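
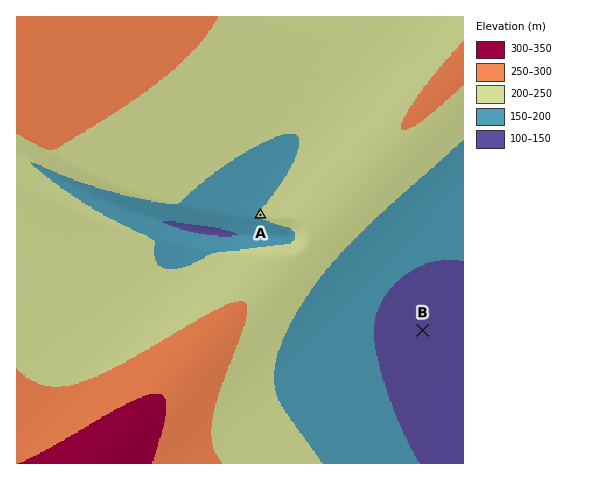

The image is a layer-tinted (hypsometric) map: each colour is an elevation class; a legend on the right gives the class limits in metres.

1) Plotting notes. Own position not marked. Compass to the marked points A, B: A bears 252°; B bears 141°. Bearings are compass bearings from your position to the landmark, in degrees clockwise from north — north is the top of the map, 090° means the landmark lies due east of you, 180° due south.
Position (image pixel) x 315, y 197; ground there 230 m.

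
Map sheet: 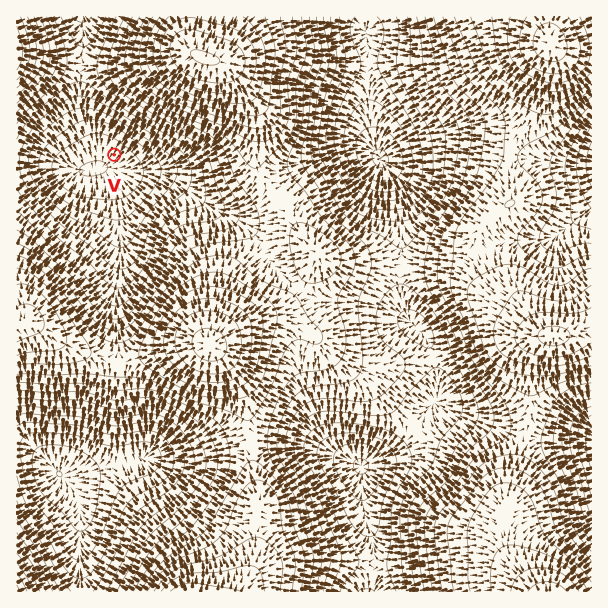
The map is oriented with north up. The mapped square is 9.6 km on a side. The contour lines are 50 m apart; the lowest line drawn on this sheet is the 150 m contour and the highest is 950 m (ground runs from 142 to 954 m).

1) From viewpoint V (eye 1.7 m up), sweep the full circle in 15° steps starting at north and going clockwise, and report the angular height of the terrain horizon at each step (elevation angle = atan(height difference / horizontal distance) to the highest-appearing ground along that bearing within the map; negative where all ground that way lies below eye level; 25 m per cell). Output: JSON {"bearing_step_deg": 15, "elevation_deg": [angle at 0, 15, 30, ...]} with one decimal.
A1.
{"bearing_step_deg": 15, "elevation_deg": [16.1, 19.7, 22.2, 22.3, 19.3, 14.6, 11.8, 9.9, 8.3, 10.4, 12.0, 10.5, 8.0, 9.9, 11.7, 10.4, 8.7, 7.3, 7.2, 9.0, 12.5, 15.1, 10.1, 12.0]}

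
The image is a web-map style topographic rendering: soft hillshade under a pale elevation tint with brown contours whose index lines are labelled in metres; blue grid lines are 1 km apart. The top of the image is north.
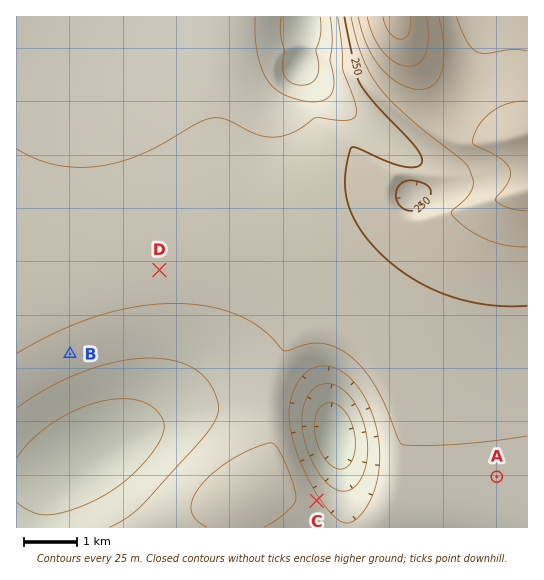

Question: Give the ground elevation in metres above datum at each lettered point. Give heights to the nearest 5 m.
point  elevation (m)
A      220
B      215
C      205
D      230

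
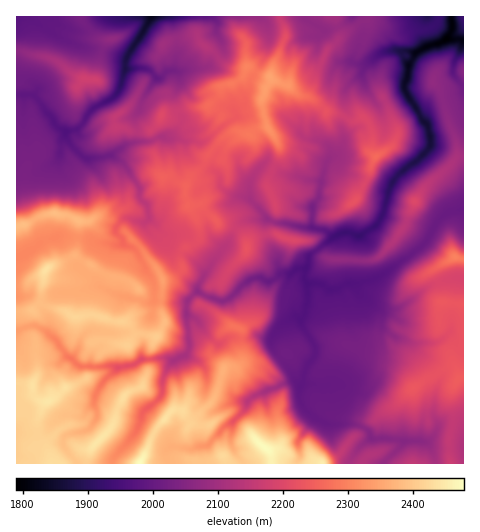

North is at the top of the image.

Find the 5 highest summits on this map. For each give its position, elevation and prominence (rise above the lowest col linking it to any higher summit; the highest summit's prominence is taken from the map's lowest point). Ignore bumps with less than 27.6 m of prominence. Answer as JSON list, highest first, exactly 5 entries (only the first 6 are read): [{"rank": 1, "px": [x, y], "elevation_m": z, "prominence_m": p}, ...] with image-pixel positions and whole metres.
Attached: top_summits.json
[{"rank": 1, "px": [265, 448], "elevation_m": 2476, "prominence_m": 103}, {"rank": 2, "px": [48, 402], "elevation_m": 2446, "prominence_m": 123}, {"rank": 3, "px": [95, 445], "elevation_m": 2445, "prominence_m": 47}, {"rank": 4, "px": [46, 270], "elevation_m": 2439, "prominence_m": 96}, {"rank": 5, "px": [75, 316], "elevation_m": 2420, "prominence_m": 36}]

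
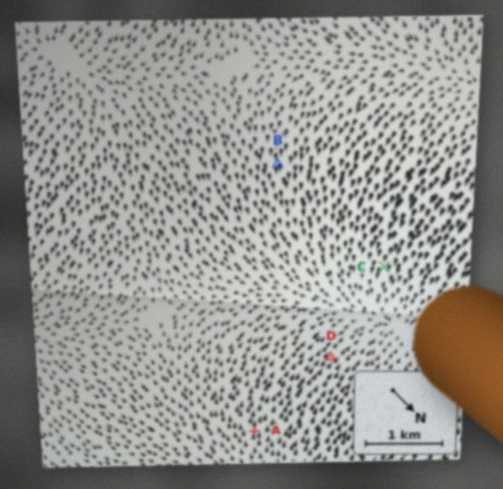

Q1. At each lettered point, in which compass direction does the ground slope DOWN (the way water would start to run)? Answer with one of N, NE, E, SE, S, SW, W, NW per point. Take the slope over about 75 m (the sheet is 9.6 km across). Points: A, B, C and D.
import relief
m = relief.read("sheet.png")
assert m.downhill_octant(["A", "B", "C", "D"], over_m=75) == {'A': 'SW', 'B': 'NE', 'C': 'NE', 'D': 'W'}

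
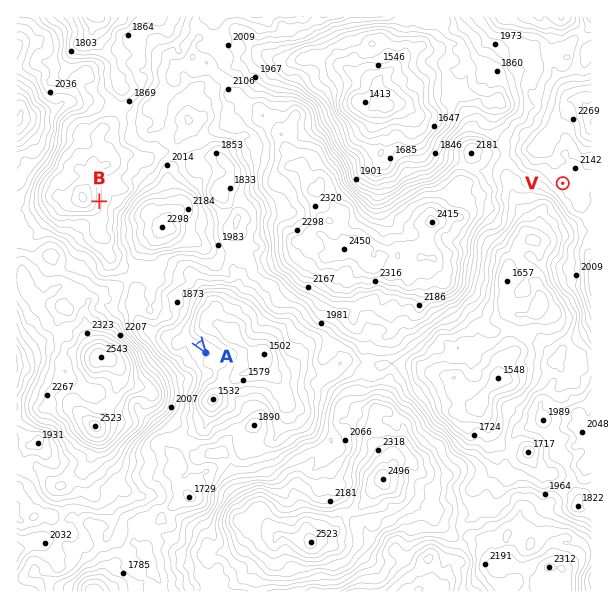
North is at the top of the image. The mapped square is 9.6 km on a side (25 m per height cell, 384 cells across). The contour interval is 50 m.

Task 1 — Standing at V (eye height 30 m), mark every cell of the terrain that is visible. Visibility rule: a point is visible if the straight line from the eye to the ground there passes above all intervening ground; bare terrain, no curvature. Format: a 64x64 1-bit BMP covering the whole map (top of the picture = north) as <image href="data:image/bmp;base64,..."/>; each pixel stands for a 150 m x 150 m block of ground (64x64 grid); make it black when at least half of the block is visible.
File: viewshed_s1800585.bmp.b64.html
<image width="64" height="64" href="data:image/bmp;base64,Qk0+AgAAAAAAAD4AAAAoAAAAQAAAAEAAAAABAAEAAAAAAAACAAATCwAAEwsAAAIAAAAAAAAA////AAAAAAAAAAAAAAAAAAAAAAAAAABAAAAAAAAAAMAAAAAAAAAf/gAAAAAAAA9/AAAAAEAADDsAAAAG4AD+PwAAAA7gAP/+AAAAz+AA//gAAAA9gAPn8AAAADwAA//4AAAAHgAjH9AAAAACAGIfgAAAAAAA5/8AAAAAAAD//gAAAAAAAP/+AAAAAAAB//wAAAAAAAH//gEAAAAAAF/7jwAAAAAAP/v1AAAAAAP/+/8AAAAAA/8H/wAAAAAB/w//AAAAAAB+GPMAAAAAAAAAzgAAAAAAAAD8AAAAAAAAYDwAAAAAAABgfAAAAAAAAAHwAAAAAAAAD+AAAAAAAABf4AAAAAAAAB7AAAAAAAAAX0AAAAAAAAB/wQAAAAAAAP+HAAAAAAAA/8sAAAAAAAH//wAAAAAAB///AAAAAAAD//8AAAAAAAL34wAAAAAAA/fgAAAAAAADf8AAAAAACAP/xAAAAAAAAz/GAAAAAGAAf88AAAAAIAB+XwAAAAAgAH/fAAAAAMAAPH8AAAAA4AA8dwAAAALgABgfAAAAA8AAAA8AAAADAAAADwAAAAEAAAAOgAAAAAAAAAAAAAAAAAAABAAAAAAAAAAAAAAAAAAAAAAAAAAAAAAAAAAAAAAAAAAAAAAAAAAAAAAAAAAAAAAAAAAAAAIAAAAAAAAAPgAAAAAAAAH+AAAAAA=="/>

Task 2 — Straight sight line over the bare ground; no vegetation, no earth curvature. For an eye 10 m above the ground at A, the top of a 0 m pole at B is out of sight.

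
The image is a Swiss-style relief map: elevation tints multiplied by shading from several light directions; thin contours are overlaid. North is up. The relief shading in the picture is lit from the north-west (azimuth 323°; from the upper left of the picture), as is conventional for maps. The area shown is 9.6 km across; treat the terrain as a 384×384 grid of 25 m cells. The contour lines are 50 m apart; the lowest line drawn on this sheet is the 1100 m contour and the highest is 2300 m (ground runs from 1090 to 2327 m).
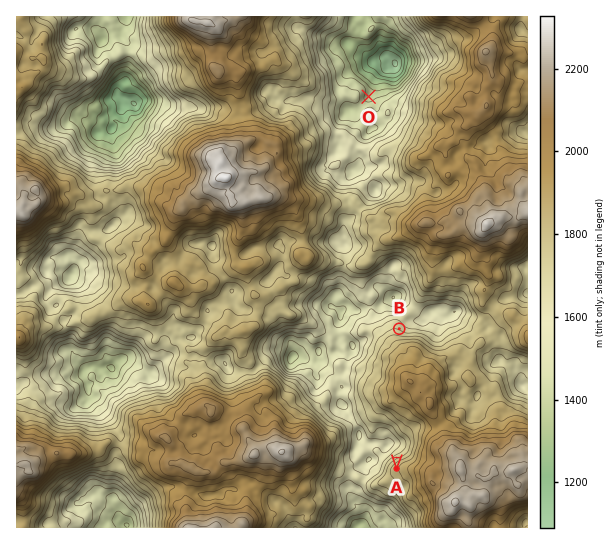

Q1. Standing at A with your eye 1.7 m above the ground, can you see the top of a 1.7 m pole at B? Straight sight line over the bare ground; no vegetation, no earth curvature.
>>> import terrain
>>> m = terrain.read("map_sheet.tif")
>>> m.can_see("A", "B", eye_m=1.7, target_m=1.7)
False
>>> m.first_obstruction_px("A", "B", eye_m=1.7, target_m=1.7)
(398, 420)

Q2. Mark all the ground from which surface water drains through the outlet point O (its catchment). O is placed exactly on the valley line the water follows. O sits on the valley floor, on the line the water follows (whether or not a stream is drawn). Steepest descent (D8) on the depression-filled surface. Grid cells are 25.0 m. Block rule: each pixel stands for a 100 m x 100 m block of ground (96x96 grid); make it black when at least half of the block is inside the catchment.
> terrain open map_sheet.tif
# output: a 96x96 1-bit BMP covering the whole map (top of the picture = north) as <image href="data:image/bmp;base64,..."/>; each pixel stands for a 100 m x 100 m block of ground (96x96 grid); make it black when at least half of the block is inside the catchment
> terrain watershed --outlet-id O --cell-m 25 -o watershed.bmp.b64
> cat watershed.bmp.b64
<image width="96" height="96" href="data:image/bmp;base64,Qk2+BAAAAAAAAD4AAAAoAAAAYAAAAGAAAAABAAEAAAAAAIAEAAATCwAAEwsAAAIAAAAAAAAA////AAAAAAAAAAAAAAAAAAAAAAAAAAAAAAAAAAAAAAAAAAAAAAAAAAAAAAAAAAAAAAAAAAAAAAAAAAAAAAAAAAAAAAAAAAAAAAAAAAAAAAAAAAAAAAAAAAAAAAAAAAAAAAAAAAAAAAAAAAAAAAAAAAAAAAAAAAAAAAAAAAAAAAAAAAAAAAAAAAAAAAAAAAAAAAAAAAAAAAAAAAAAAAAAAAAAAAAAAAAAAAAAAAAAAAAAAAAAAAAAAAAAAAAAAAAAAAAAAAAAAAAAAAAAAAAAAAAAAAAAAAAAAAAAAAAAAAAAAAAAAAAAAAAAAAAAAAAAAAAAAAAAAAAAAAAAAAAAAAAAAAAAAAAAAAAAAAAAAAAAAAAAAAAAAAAAAAAAAAAAAAAAAAAAAAAAAAAAAAAAAAAAAAAAAAAAAAAAAAAAAAAAAAAAAAAAAAAAAAAAAAAAAAAAAAAAAAAAAAAAAAAAAAAAAAAAAAAAAAAAAAAAAAAAAAAAAAAAAAAAAAAAAAAAAAAAAAAAAAAAAAAAAAAAAAAAAAAAAAAAAAAAAAAAAAAAAAAAAAAAAAAAAAAAAAAAAAAAAAAAAAAAAAAAAAAAAAAAAAAAAAAAAAAAAAAAAAAAAAAAAAAAAAAAAAAAAAAAAAAAAAAAAAAAAAAAAAAAAAAAAAAAAAAAAAAAAAAAAAAAAAAAAAAAAAAAAAAAAAAAAAAAAAAAAAAAAAAAAAAAAAAAAAAAAAAAAAAAAAAAAAAAAAAAAAAAAAAAAAAAAAAAAAAAAAAAAAAAAAAAAAAAAAAAAAAAAAAAAAAAAAAAAAAAAAAAAAAAAAAAAAAAAAAAAAAAAAAAAAAAAAAAAAAAAAAAAAAAAAAAAAAAAAAAAAAAAAAAAAAAAAAAAAAAAAAAAAAAAAAAAAAAAAAAAAAAAAAAAAAAAAAAAAAAAAP/f4AAAAAAAAAAAD///4AAAAAAAAAAAH///4AAAAAAAAAABv///wAAAAAAAPAAf////wAAAAAAAP///////wAAAAAAAP///////wAAAAAAAP///////wAAAAAAAf///////gAAAAAAA////////gAAAAAAA////////AAAAAAAA////////AAAAAAAAf//////+AAAAAAAAP//////8AAAAAAAAD//////8AAAAAAAAB/////8AAAAAAAAAB/////4AAAAAAAAAB/////wAAAAAAAAAB/////gAAAAAAAAAB/////AAAAAAAAAAB///8AAAAAAAAAAAB///8AAAAAAAAAAAB///8AAAAAAAAAAAB///8AAAAAAAAAAAD//gAAAAAAAAAAAAD//AAAAAAAAAAAAAH/8AAAAAAAAAAAAAH/4AAAAAAAAAAAAAD/wAAAAAAAAAAAAAAPgAAAAAAAAAAAAAAGAAAAAAAAAAAAAAAAAAAAAAAAAAAAAAAAAAAAAAAAAAAAAAAAAAAAAAAAAAAAAAAAAAAAAAAAAAAAAAAAAAAAAAAAAAAAAAAAAAAAAAAAAAAAAAAAAAAAAAAAAAAAAAAAAAAAAAAA="/>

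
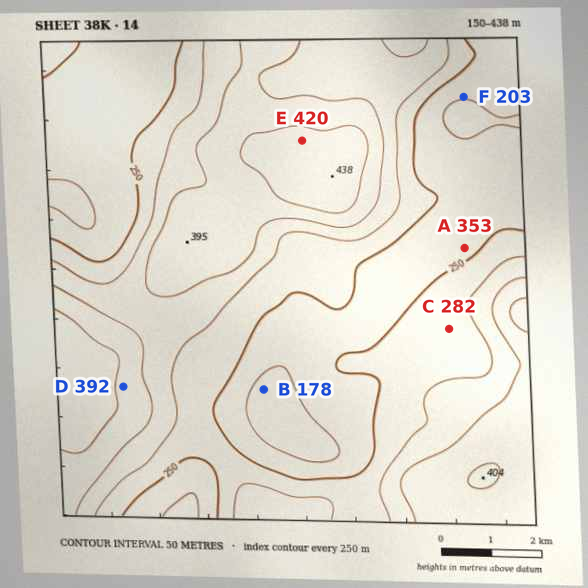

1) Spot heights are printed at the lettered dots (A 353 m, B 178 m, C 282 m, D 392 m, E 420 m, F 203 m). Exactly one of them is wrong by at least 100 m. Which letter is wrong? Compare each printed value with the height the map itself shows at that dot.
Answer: A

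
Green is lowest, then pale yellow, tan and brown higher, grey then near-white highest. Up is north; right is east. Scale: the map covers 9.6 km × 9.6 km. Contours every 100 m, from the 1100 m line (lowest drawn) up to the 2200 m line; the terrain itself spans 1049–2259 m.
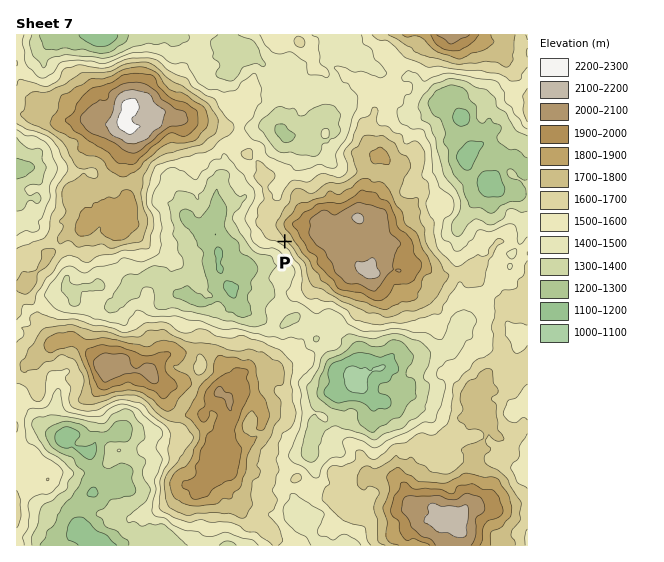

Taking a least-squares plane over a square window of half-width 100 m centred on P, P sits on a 41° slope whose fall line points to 224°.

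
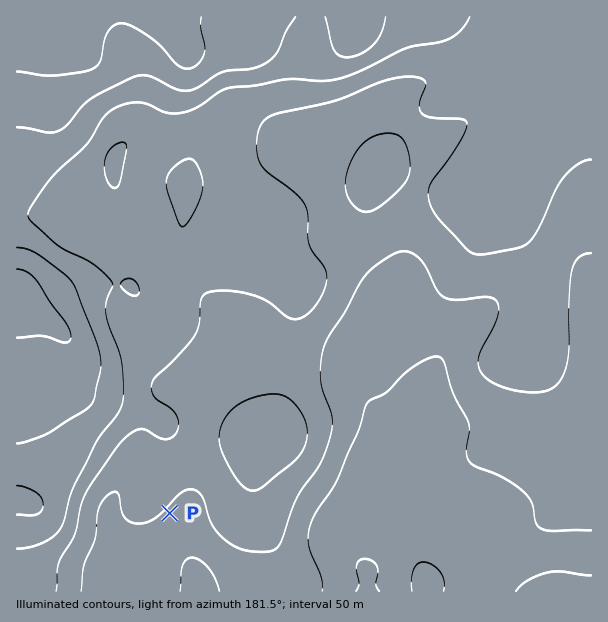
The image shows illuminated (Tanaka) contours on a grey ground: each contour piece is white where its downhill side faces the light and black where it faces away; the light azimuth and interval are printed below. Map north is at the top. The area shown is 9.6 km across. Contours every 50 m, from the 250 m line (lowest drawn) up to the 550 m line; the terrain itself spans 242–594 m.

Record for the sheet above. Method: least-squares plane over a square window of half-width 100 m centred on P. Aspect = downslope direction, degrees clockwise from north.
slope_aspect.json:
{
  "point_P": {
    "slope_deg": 5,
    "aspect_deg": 132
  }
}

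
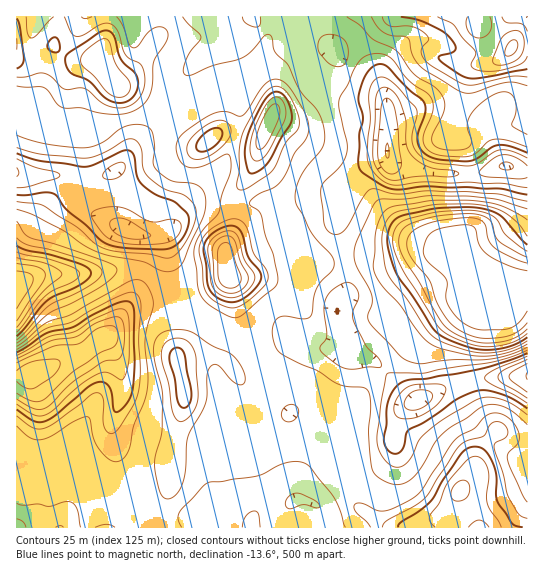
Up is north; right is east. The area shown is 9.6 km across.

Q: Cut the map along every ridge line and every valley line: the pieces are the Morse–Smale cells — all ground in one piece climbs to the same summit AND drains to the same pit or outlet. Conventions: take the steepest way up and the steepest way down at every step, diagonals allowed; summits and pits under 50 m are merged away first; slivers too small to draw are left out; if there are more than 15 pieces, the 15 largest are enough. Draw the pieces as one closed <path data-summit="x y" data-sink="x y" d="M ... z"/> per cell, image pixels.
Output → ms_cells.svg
<path data-summit="511 49" data-sink="387 153" d="M478 16l-151 1 0 17 10 16 2 7 10 8 24 14 12 18 3 10-1 44 1 8 3 4 47 10 43 0 24-8 16 6 7-1 0-127-10 0-7 4-9-8-21-12z"/><path data-summit="227 273" data-sink="527 375" d="M303 256l-28 1-9 4-17 14-11 2-9 0 11 48-1 15 8 3 16 0 19-6 13 0 33 12-10 2-9 11-12 37-9 19-3 25-4 5-34-4-4 13-3 22 7 14 19-2 23 10 11-3 7-16 11-11 12-3 11 3 12 6 6 0 23-10 10-12 4-26-22-5-13 0-9 13-5 2 2-21 7-16 28-32-13-10-24 0-10-7 6-18 0-6-6-12 0-10 10-16-2-30-26 2z"/><path data-summit="17 527" data-sink="33 370" d="M105 339l-8 2-12 11-20 7-16 9-18 3-15 6 1 151 120-1 0-9-5-23-12-25-8-35 0-14 9-23 2-16-10-32z"/><path data-summit="511 290" data-sink="387 153" d="M387 157l-24 12-23 28-4 29 9 33 20-2 8 3 13 0 28-11 40 0 37 39 26 1 11-3-1-115-6 0-16-6-24 8-43 0-40-8-7-2z"/><path data-summit="267 126" data-sink="387 153" d="M289 16l-10 0-5 3-11 11 4 8-3 16 9 25 3 26-12 28-11 34-20 31 1 7 12 0 19-4 16 6 10 0 28-12 19 1 25-27 25-12 0-50-7-18-8-10-28-16-6-6-5-10-19-2-21-6-3-4z"/><path data-summit="183 393" data-sink="527 375" d="M295 337l-13 0-19 6-16 0-8-3-8 11-4 10-14-6-27 2-9 4 7 29 0 16-9 35-4 44-11 25-1 18 42 0 1-7 20 0 26-27-8-15 1-17 6-17 34 3 4-5 3-25 9-19 12-37 9-11 10-2z"/><path data-summit="511 290" data-sink="527 375" d="M454 249l-40 0-28 11-13 0-8-3-20 2 2 32-10 16 0 10 6 12-6 24 10 7 24 0 14 11 40-39 33-24 15-7 2 17-15 40 4 24 25-5 38-1 1-89-26 2-13-2-6-9z"/><path data-summit="183 393" data-sink="33 370" d="M158 304l-17 0-12 4-8 7-10 18-8 5 10 12 10 32-2 16-9 23 0 14 8 35 12 25 6 33 21-1 1-17 11-25 4-44 9-35 0-16-7-29 25-6 11 0 13 5 13-19-50-30z"/><path data-summit="99 61" data-sink="129 230" d="M54 45l-24 12-14 0 0 116 10 3 31-1 32 5 14-3 15-8 17-26 36-30-6-6-34-18-14-2-12-14-6-13-28-1-10-6z"/><path data-summit="479 527" data-sink="527 375" d="M401 429l-6 1-3 25-10 12-23 10-6 0-12-6-11-3-12 3-9 7-9 20-3 1 9 1 13 7 6 8 2 13 134 0-12-7-4-6 23-37-3-9-12-10z"/><path data-summit="17 286" data-sink="129 230" d="M18 173l-2 1 1 110 24-9 34 0 39-6 25 0 10 6 2-2 9-20-1-15-4-3-4 1-20-4-52-24-7-7-3-19-4-6-39 0z"/><path data-summit="17 286" data-sink="33 370" d="M139 269l-25 0-39 6-34 0-24 9-1 91 33-7 16-9 20-7 12-11 10-5 41-61-2-3z"/><path data-summit="210 139" data-sink="129 230" d="M171 113l-36 30-12 22-10 8 0 8 4 9 0 32 6 6 12 5 18 3 16-4 4-5 3-12 7-9 38-39 15-29 0-3-3-2-15 0-15 11-5-1-17-14z"/><path data-summit="227 273" data-sink="387 153" d="M341 195l-22 0-28 12-10 0-16-6-19 4-12 0-1 22-8 22 3 25 5 3 16-2 17-14 9-4 28-1 16 7 24-3 0-13-7-21z"/><path data-summit="99 61" data-sink="527 375" d="M218 16l-57 0-2 19-16 24-21 22-7 4 6 3 10 1 40 23 34-24 18-7-7-30 18-6 2-6-11-17z"/>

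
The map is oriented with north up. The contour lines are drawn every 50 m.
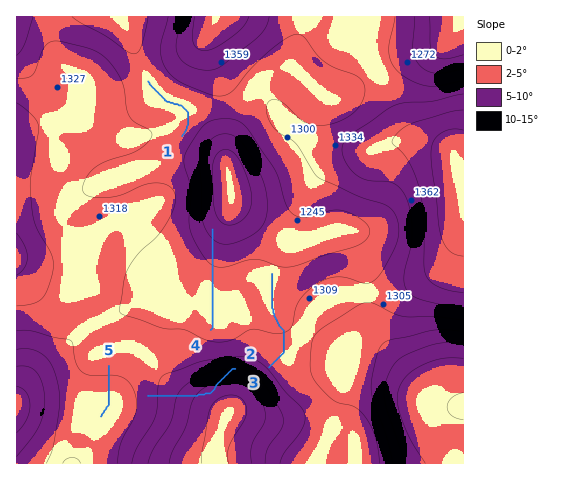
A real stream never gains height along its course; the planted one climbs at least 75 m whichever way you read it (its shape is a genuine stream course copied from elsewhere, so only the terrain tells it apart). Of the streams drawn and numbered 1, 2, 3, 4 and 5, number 2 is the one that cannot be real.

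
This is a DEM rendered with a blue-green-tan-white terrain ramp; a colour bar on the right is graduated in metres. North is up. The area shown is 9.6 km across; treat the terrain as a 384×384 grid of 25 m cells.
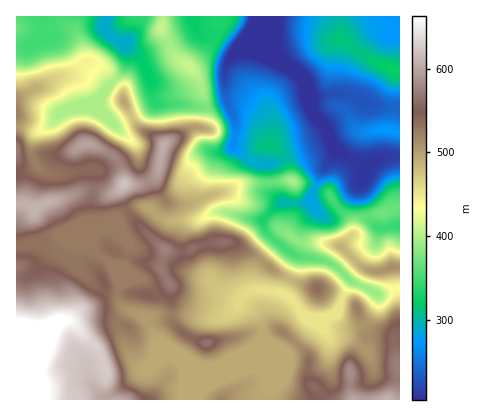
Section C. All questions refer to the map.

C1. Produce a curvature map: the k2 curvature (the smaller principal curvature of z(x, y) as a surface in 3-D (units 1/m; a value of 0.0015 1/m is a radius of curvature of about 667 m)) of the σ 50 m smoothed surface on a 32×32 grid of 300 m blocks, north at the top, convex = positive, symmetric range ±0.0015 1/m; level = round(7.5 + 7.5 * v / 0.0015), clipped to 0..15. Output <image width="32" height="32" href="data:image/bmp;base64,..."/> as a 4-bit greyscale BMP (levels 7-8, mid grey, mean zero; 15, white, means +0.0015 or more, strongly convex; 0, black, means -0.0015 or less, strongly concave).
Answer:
<image width="32" height="32" href="data:image/bmp;base64,Qk12AgAAAAAAAHYAAAAoAAAAIAAAACAAAAABAAQAAAAAAAACAAATCwAAEwsAABAAAAAAAAAAAAAAABEREQAiIiIAMzMzAERERABVVVUAZmZmAHd3dwCIiIgAmZmZAKqqqgC7u7sAzMzMAN3d3QDu7u4A////AHd3eGVYZ3d3eHd3dndYdod3h3doVFZ3d3Z4d2eXRlRWd2Z3eHR3h3d3d3dmZjmEaHd2d3dFd3dUVnd3dZVIZWh4h2d4N3Z1aYZmd1Z2VVZnd3dXdVh2aHZnd2eHZmd3eHd4d2VoZnZVVWdndmdmdlh2d3iGZVZmd3dnd3RVRJU4d4Z4ZleHd3d3Z3dViXKiJGdmdUdmZYlmd3ZVZpqSADRmd1V3d1d1Vmd3eGV5MGiHh3Z3dnZ3ZnZndnhCEAZ1WGZ3d3eGZpaHd3dzFVWHVEVVZ3d3dnd2Z4iXIXZnd4VWaGVXd3aGVkOHQxmGUyVyRGh3dmVWVGZjACREeFNFZod3eHdnYzR3d2Z3hBFFdEV4d2d4Z4h3RXeIhlVpB5RDeWZVVmWIR3J2ZodWm1JVdVdldlVVVSeDZ2dCMzRVVndVdIaHdoUndhQzRnd3Z2ZmZYN2iZdQJphRQUiId3dXh2dDJHqCBHd3V8M3d4dmaIiIiGQzIzY0VmVhR3eHVXd2d3VVVXOIRDIjUHeId1iHd2Z3d3diiEV3eFGHiHdWZmZmaHd4hSdFZndCiIiGV3ZneWaId3hFRYiIQYh3VGd3eHhVVmiYRVaIh2BnZWaIh3d3dmVXdDVmd2Z0FmdniId3Znd3dkRlSXdWd0J3aIiId3d3d3dleEZ2Z4iiZ3d3d3d3"/>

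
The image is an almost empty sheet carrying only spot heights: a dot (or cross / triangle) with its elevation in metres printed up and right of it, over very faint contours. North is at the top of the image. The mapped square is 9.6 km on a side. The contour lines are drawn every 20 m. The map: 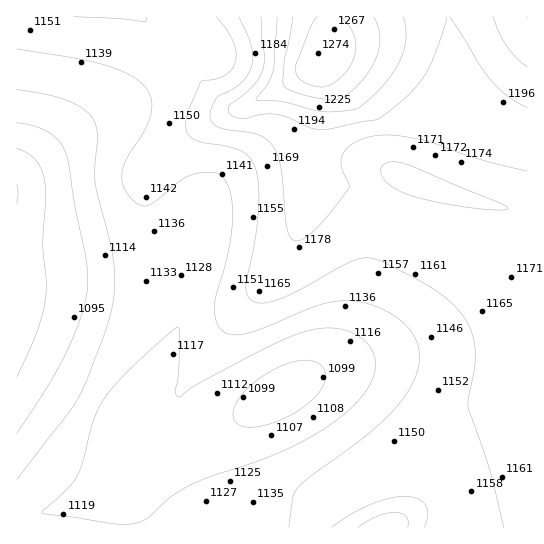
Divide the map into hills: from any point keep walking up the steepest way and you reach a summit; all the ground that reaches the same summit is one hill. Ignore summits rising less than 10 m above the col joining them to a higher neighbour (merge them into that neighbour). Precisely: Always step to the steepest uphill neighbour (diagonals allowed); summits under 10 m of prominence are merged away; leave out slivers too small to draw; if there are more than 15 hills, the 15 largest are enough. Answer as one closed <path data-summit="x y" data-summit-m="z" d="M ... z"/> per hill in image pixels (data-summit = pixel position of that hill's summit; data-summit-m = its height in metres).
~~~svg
<path data-summit="323 59" data-summit-m="1276" d="M447 16l-431 1 1 511 511-1 0-314-69-16-34-11 10-15 18-53 2-52-6-48z"/><path data-summit="527 17" data-summit-m="1240" d="M527 16l-79 1 7 49-2 52-10 33-17 36 65 18 37 6z"/>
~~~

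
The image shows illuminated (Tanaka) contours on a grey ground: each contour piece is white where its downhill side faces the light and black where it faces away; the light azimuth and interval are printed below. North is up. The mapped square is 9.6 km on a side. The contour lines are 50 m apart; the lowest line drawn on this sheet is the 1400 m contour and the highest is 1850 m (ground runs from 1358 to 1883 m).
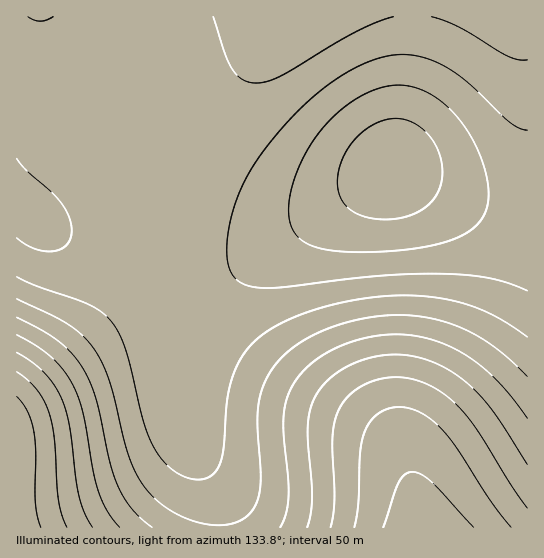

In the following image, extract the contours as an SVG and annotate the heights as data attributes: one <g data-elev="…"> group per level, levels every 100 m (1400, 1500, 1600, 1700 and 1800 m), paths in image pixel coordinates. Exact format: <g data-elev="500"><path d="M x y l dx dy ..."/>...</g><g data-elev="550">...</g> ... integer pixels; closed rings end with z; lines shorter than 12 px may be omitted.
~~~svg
<g data-elev="1400"><path d="M383 527l16-45 6-7 8-3 8 2 10 8 43 45"/><path d="M17 396l10 15 7 20 2 22-1 49 2 13 4 12"/></g><g data-elev="1500"><path d="M331 527l3-28-1-62 4-23 7-13 11-11 16-8 18-4 17 0 17 5 17 8 15 12 21 26 34 54 17 25"/><path d="M17 352l15 10 12 11 10 12 8 14 8 28 9 70 6 16 8 14"/></g><g data-elev="1600"><path d="M280 527l6-13 3-17-6-70 1-16 3-13 8-16 11-13 15-12 18-11 27-8 27-4 25 2 24 7 24 12 21 16 20 20 20 27"/><path d="M17 317l24 13 17 11 13 12 10 13 8 15 7 17 13 63 9 25 14 23 20 18"/></g><g data-elev="1700"><path d="M17 277l20 9 50 18 14 7 9 9 9 13 6 16 18 70 10 26 8 13 10 11 11 7 12 3 8 0 8-3 6-5 4-8 4-16 4-54 5-19 8-16 9-12 12-11 14-9 17-8 30-11 35-8 35-3 30 0 28 4 27 8 24 12 25 17"/><path d="M527 60l-9 0-9-3-48-29-30-11"/><path d="M53 17l-12 4-7-1-6-3"/><path d="M393 17l-18 6-22 10-74 44-12 4-10 2-14-3-10-10-8-16-12-37"/></g><g data-elev="1800"><path d="M339 251l51 0 45-6 18-5 13-7 10-7 7-9 5-12 1-15-3-17-7-20-10-19-11-16-13-13-14-10-14-7-15-3-16 1-16 6-17 9-17 13-15 16-13 19-10 20-7 21-2 19 1 14 6 12 10 8 15 5z"/></g>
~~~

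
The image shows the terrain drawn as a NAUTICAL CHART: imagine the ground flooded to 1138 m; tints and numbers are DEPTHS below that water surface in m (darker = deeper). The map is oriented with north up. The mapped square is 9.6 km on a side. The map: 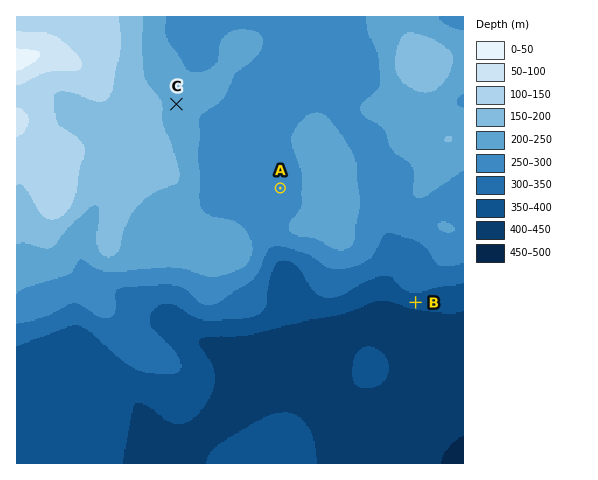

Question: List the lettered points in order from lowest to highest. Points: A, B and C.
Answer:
B A C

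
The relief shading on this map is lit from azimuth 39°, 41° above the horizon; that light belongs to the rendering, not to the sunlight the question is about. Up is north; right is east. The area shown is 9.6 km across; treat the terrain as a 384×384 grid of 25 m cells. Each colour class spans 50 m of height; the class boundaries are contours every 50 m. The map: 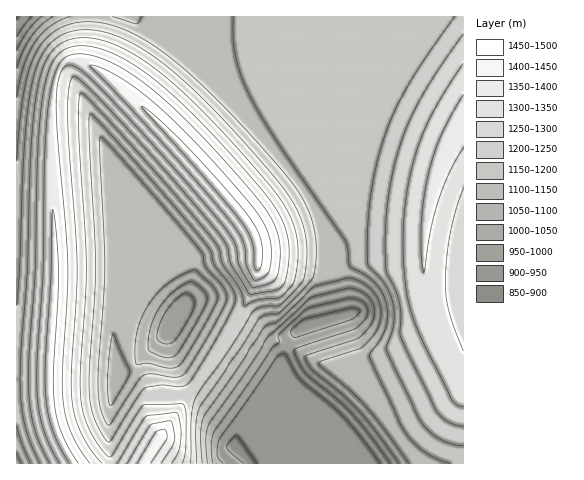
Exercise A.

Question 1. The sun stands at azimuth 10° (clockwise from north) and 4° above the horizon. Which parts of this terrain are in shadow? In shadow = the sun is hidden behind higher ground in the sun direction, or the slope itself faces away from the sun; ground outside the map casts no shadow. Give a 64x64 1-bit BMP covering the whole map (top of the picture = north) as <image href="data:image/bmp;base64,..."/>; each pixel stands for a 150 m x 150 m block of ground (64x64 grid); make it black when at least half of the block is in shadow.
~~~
<image width="64" height="64" href="data:image/bmp;base64,Qk0+AgAAAAAAAD4AAAAoAAAAQAAAAEAAAAABAAEAAAAAAAACAAATCwAAEwsAAAIAAAAAAAAA////AAAAAAD/AB8f+f////4AHj/5/////gAOP/3////8AAQ///////wAAD//////+AAAP//////4AAB///////gAAH////f/+AAAf///5/9wAAB////v/wAAAH///8/+AAAAP///j/4AAAef//4f/AAA/9///B/8AAH////gH/wAA////4AP+AAH////wAP4AAf/////+fAAB//////8cAAH//////4AAAf//////gAAB///////AAAH//////8AAA///////wAAD//////+AAAP//////4AAA////g//AAAD///8Af4AAAP///AAEAAAA///8AAAAAAH///wAAAAAAf///AAAAAAB///8AAAAAAH///wAAAAAAf//+AAAAAAD///wAAAAAAP//+AAAAAAA///4AAAAAAD///AAAAAAAP//4AAAAAAB///AAAAAAAH//4AAAAAAAf//AAAAAAAB//4AAAAAAAH//AAAAAAAA//4AAAAAAAD//AAAAAAAAP/4AAAAAAAA//AAAAAAAAH/4AAAAAAAAf/AAAAAAAAB/4AAAAAAAAH/AAAAAAAAAf4AAAAAAAAB/AAAAAAAAAP4AAAAAAAAAeAAAAAAAAABgAAAAAAAAAAAAAAAAAAAAAAAAAAAAAAAAAAAAAAAAAAAAAAAAAAAAAAAAAAAAAAAAAAAAAAAAA=="/>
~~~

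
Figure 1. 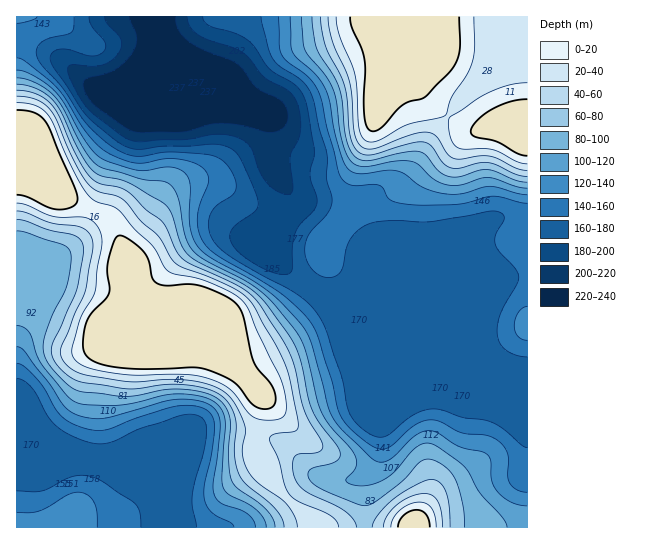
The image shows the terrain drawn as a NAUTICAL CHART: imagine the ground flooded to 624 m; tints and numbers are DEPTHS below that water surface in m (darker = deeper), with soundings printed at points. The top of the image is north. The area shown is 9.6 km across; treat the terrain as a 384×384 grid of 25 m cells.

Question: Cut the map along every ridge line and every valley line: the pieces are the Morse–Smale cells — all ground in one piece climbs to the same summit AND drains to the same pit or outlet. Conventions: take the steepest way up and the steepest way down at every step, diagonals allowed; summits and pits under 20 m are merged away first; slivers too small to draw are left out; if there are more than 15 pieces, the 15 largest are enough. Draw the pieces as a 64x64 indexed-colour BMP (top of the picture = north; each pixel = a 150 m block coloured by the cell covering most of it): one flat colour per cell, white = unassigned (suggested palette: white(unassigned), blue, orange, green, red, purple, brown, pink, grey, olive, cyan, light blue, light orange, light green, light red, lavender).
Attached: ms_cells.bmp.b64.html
<image width="64" height="64" href="data:image/bmp;base64,Qk12CAAAAAAAAHYAAAAoAAAAQAAAAEAAAAABAAQAAAAAAAAIAAATCwAAEwsAABAAAAAAAAAA////ALR3HwAOf/8ALKAsACgn1gC9Z5QAS1aMAMJ34wB/f38AIr28AM++FwDox64AeLv/AIrfmACWmP8A1bDFAHd3d3d3d3d3d3MzMzMzMzMzMzERERFEREREREREREREd3d3d3d3d3d3czMzMzMzMzMzEREREURERERERERERER3d3d3d3d3d3dzMzMzMzMzMzERERERRERERERERERERHd3d3d3d3d3d3MzMzMzMzMzERERERFEREREREREREREd3d3d3d3d3d3czMzMzMzMzEREREREURERERERERERER3d3d3d3d3d3dzMzMzMzMzERERERERRERERERERERERHd3d3d3d3d3dzMzMzMzMzMRERERERFEREREREREREREd3d3d3d3d3dzMzMzMzMzMREREREREURERERERERERER3d3d3dzMzMzMzMzMzMzMRERERERERFERERERERERERDMzMzMzMzMzMzMzMzMzMxEREREREREUREREREREREREMzMzMzMzMzMzMzMzMzMzERERERERERFEREREREREREQzMzMzMzMzMzMzMzMzMzMREREREREREURERERERERERDMzMzMzMzMzMzMzMzMzMxERERERERERREREREREREREMzMzMzMzMzMzMzMzMzMzERERERERERREREREREREREQzMzMzMzMzMzMzMzMzMzMxERERERERFERERERERERERDMzMzMzMzMzMzMzMzMzMzERERERERFEREREREREREREMzMzMzMzMzMzMzMzMzMzMREREREREUREREREREREREQzMzMzMzMzMzMzMzMzMzMRERERERERRERERERERERERDMzMzMzMzMzMzMzMzMzMRERERERERREREREREREREREMzMzMzMzMzMzMzMzMzMRERERERERFEREREREREREREQzMzMzMzMzMzMzMzMzMRERERERERFERERERERERESIiDMzMzMzMzMzMzMzMzMREREREREREUREREREREREiIiIMzMzMzMzMzMzMzMzMxEREREREREURERERERESIiIiIgzMzMzMzMzMzMzMzMzERERERERERREREREREiIiIiIiDMzMzMzMzMzETMzMzERERERERERFERERERIiIiIiIiIMzMzMzMzMzMREREzERERERERERFEREREiIiIiIiIiIgzMzMzMzMzMREREREREREREREREURERIiIiIiIiIiIiDMzMzMzMzMxEREREREREREREREUREiIiIiIiIiIiIiIMzMzMzMzMzERERERERERERERERRIiIiIiIiIiIiIiIiTMzMzMzMzMRERERERERERERERIoiIiIiIiIgiKIiIiJmTMzMzMzMRERERERERERERESIiIiIiIiIiIiIiKIiImZMzMzMzMxERERERERERERESIiIiIiIiIiIiIiIiIiKZmTMzMzMzERERERERERERESIiIiIlUiIiIiIiIiIiIpmZkzMzMzMRERERERERERESIiIiIiJVVSIiIiIiIiIimZmZMzMzMxERERERERERERIiIiIiIlVVVSIiIiIiIiKZmZmTMzMxEREREREREREREiIiIiIiJVVVVSIiIiIiIpmZmZkzMzERERERERERERESIiIiIiIlVVVVVVUiIiIimZmZmZMzERERERERERERERIiIiIiIiVVVVVVVVUiIiKZmZmZkzMREREREREREREREiIiIiIiVVVVVVVVVVUiIpmZmZmZERERERERERERERERIiIiIiJVVVVVVVVVVVVVmZmZmWYREREREREREREREREiIiIiIlVVVVVVVVVVVVWZmZlmZhERERERERERERERESIiIiIiJVVVVVVVVVVVVZmZlmZmYRERERERERERERERIiIiIiIiJVVVVVVVVVVVmZlmZmZhERERERERERERERIiIiIiIiIiJVVVVVVVVVWZlmZmZmEREREREREREREREiIiIiIiIiIlVVVVVVVVVZlmZmZmZhEREREREREREREiIiIiIiIiIiJVVVVVVVVVlmZmZmZmERERERERERERESIiIiIiIiIiIiVVVVVVVVVmZmZmZmYRERERERERERERIiIiIiIiIiIiJVVVVVVVVWZmZmZmZmEREREREREREREiIiIiIiIiIiIiVVVVVVVVZmZmZmZmZhERERERERERESIiIiIiIiIiIiIlVVVVVVVmZmZmZmZmERERERERERERIiIiIiIiIiIiIiVVVVVVVWZmZmZmZmZhERERERERERIiIiIiIiIiIiIiIlVVVVVVZmZmZmZmZmERERERERESIiIiIiIiIiIiIiIiJVVVVVVmZmZmZmZmYREREREREiIiIiIiIiIiIiIiIiIiVVVVVWZmZmZmZmZmEREREREiIiIiIiIiIiIiIiIiIiIlVVVVZmZmZmERFmYREREREiIiIiIiIiIiIiIiIiIiIiJVVVVmZmZmERERZmEREREiIiIiIiIiIiIiIiIiIiIiIlVVVWZmZmERERERYREREiIiIiIiIiIiIiIiIiIiIiIiJVVVZmZmERERERFhERIiIiIiIiIiIiIiIiIiIiIiIiIlVVVmZhERERERERERIiIiIiIiIiIiIiIiIiIiIiIiIiVVVRERERERERERERIiIiIiIiIiIiIiIiIiIiIiIiIiJVVVERERERERERERIiIiIiIiIiIiIiIiIiIiIiIiIiIlVVUREREREREREREiIiIiIiIiIiIiIiIiIiIiIiIiIiVVVRERERERERERESIiIiIiIiIiIiIiIiIiIiIiIiIiJVVV"/>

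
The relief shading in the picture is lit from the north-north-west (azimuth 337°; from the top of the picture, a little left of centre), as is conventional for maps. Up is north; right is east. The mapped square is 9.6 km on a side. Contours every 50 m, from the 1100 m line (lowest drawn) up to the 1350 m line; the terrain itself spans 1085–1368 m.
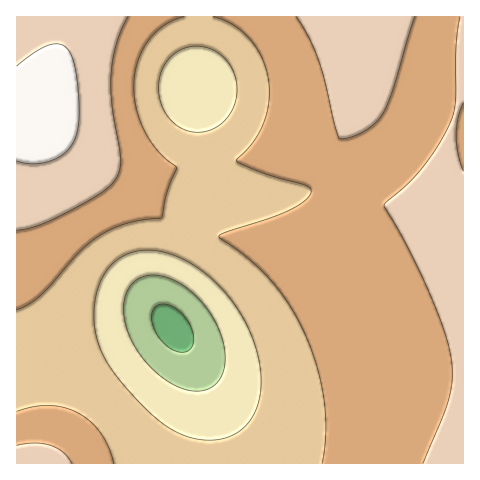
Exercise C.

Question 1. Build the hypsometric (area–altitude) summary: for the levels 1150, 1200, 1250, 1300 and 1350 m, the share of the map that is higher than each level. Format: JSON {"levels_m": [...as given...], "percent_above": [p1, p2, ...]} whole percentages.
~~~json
{"levels_m": [1150, 1200, 1250, 1300, 1350], "percent_above": [96, 86, 59, 21, 3]}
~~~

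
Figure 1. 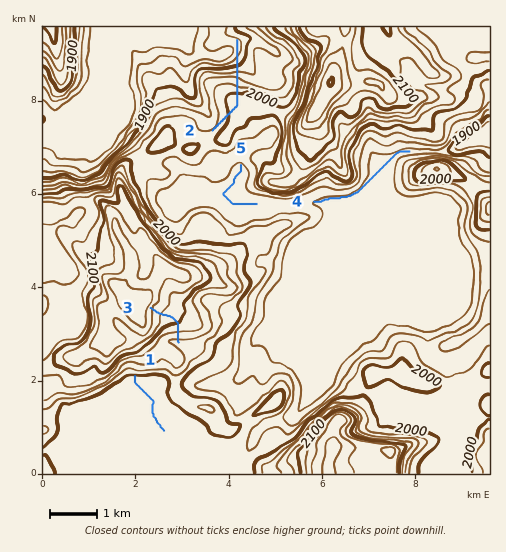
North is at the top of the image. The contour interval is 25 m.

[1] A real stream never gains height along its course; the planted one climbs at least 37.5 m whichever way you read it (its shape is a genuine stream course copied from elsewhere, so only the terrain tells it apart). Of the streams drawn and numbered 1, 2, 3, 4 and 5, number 2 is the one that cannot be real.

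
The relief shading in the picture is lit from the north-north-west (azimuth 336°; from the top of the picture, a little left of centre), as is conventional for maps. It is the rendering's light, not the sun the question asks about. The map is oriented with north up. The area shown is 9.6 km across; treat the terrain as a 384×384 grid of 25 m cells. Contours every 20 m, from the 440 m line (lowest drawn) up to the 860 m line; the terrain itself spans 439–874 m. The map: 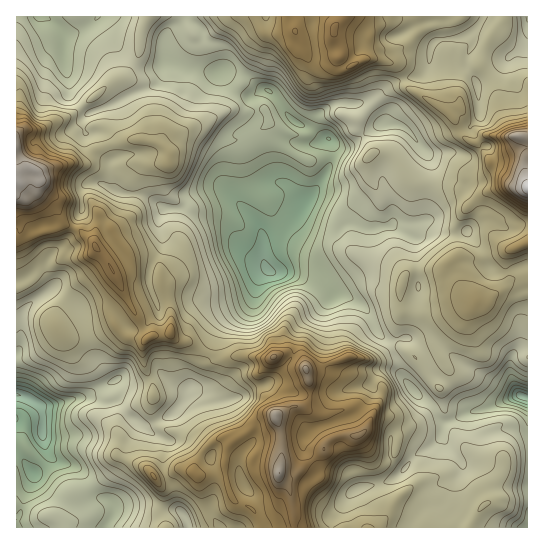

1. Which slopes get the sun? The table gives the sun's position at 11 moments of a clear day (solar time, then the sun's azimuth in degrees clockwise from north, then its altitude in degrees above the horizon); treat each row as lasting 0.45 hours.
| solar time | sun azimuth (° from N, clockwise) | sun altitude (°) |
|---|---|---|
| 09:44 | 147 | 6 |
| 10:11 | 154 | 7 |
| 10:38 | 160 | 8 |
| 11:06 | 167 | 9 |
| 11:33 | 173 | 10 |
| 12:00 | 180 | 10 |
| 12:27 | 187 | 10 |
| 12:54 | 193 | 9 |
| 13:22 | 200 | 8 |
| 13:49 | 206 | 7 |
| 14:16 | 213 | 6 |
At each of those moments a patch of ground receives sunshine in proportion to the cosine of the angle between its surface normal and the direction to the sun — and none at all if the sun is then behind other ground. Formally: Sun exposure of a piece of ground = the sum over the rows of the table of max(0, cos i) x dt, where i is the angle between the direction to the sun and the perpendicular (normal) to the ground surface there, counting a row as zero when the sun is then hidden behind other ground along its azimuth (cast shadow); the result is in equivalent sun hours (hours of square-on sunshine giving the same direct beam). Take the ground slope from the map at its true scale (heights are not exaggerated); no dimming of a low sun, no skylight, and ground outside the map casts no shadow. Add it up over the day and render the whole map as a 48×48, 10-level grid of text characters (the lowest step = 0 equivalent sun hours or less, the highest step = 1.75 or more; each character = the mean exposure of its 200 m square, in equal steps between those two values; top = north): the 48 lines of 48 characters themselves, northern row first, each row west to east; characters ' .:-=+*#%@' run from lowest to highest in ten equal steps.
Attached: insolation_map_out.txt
:.:=*+=-:::-+#*==##**+-:--:--.-++=-=++===+*=--=-
:::-==:::---+*==-=#@#++--=---====-**=-+***=--==-
::---::::--=====+=+#%##%#==-=+=--=..:++-----=++-
:::::---::-=+==+++**#%%%@#+==---.:-:-==-----=+=:
...:::-::.:==--=++*++%@%@@*+=++=%@*===-------::.
 .....:..:--:::::----+%@@@#*#%@@@%@%+-::::-=:...
....    -+++-..:::.:-+*%%@@#@@@@%#*+:     .-:..:
 .    .-*+=.   .:. .:=: =%@@@@@%#++%@#:.:::::.  
      ++-:......  ..:::::*%@@+..:+#**%%+--:::   
    :-.  ...:..  .-**+==:-#*+#*-=*++**#%+==     
.::--::--...:-::-=#*+=-==..=#@#+=. .-*++*=:     
--.   ..:----:--=#*=======++==##:   .-****:=#+*+
:     .-+***+=:-+*++=++++=:...::.:-:..=**#@=.=+-
.    ..-=------=*****+****+-==..-++=:..:::-=:--:
-=:-#%#+===+*##*#**+**+++****-:+++==-:.:---=+.::
-======--=++*#%%*==+++====+*=-+++=====----=-=-::
=+*+..   :-=**++-:--===--=++---=*+=++++==-:-*@@#
%##*+=-    .-+*=:::--++====-:.:==++*+++++--+*@@@
%%#*=:.-:  :-:..-----=++==-:::-==+***+++=+#+=+#@
+*+++. ::.:-:.. .:-==-=+=-:::-=-=+====---*#+---=
++#@@*: :-::.:::.::-=====-:::-:::.. :-:::::=-.  
#%%#++=:.-:::.:-:::::--==-::--:::...       -=:.+
#*+==-+*:.---.:--::..:::-=--=++=--::. . .---+*%%
*+=*####+.--=::--:.....   :--=+++=-:.::-=-:-=++=
+=+#+++*#=-=--:-=-:..      .:-===----++=--:..:--
=#*=-+**##---=-==--:.       ..:==---====--::.:=+
#+:.-=+++#=::=-----:.          .-=-==--===---++*
+:.::-=+-+*:::.:::-.      .      --==--====+++*+
=--::--==-*+: .....              :=+*++++++**+=+
+++=---=*=:- .-:...              .-+*+=+***+++++
+++++==+##*=#@@=-:..              .-:-==+**+***+
=+***++*#%@%%%%%*=-:..  .:        .-=:=-=**+=+*-
*#%%#++=*%@#+**##+++**+#%=. .-*%%*--++==-=*#####
@@%##***##+#+=+*#%##+==%#+*===+==: :+#=====+#*#@
@@%##%%*=:-=-:=+=++++*+:.-+*++++-:..:*#-=*****#@
+%@@@#+=--::-----:---::   .=-:.   -- .*%####*=.:
 .=+:   :.-=**+-::.      .:--..:. =:  .++=+=:   
-:---==-..-**=:..     -=-=#*+==:.:=--.:=+-.     
:---=**+-:.:=-....   :=**=++-.  .=++==--:  .:---
::.-=-----:  .-:: .--+==---: :+=**=-=+=--:.::..:
=: -==-::::      :*=*=:::-::-=*@@*==++-::=-:...-
=+::+**+++:      ---+--::-.:*%@@@#=++-:::-=-----
:==. .=*###*:.--:.:==+==:=-++***##**-:.::-----==
:...  .=##%@@-+##++=-+**#=+=+**##*+. :---:::-=++
:  .---+#%%#@@*#%#*+::+*#+-+%#*=::. :==-----:::-
:  .-==--====#%@#*++=::=++-+*+-..::-+=-----:-===
=::::---=-::--:=#+=*#*==+=--=-....:==------=*##+
=+++--=+=:.:-:.:++=*#*+=++=:::....-==------+=+#*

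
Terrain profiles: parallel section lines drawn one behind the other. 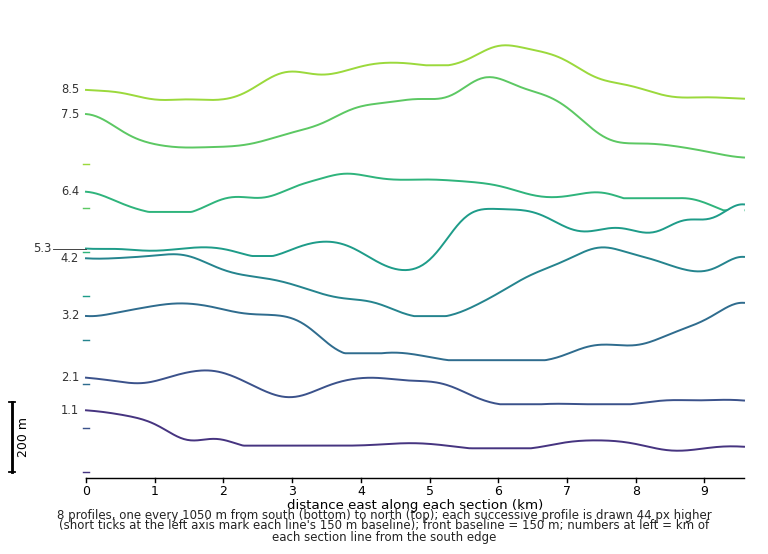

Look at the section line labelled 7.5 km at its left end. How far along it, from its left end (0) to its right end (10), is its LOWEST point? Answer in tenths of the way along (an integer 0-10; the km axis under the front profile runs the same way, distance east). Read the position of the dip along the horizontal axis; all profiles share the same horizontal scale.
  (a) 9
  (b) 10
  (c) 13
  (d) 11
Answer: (b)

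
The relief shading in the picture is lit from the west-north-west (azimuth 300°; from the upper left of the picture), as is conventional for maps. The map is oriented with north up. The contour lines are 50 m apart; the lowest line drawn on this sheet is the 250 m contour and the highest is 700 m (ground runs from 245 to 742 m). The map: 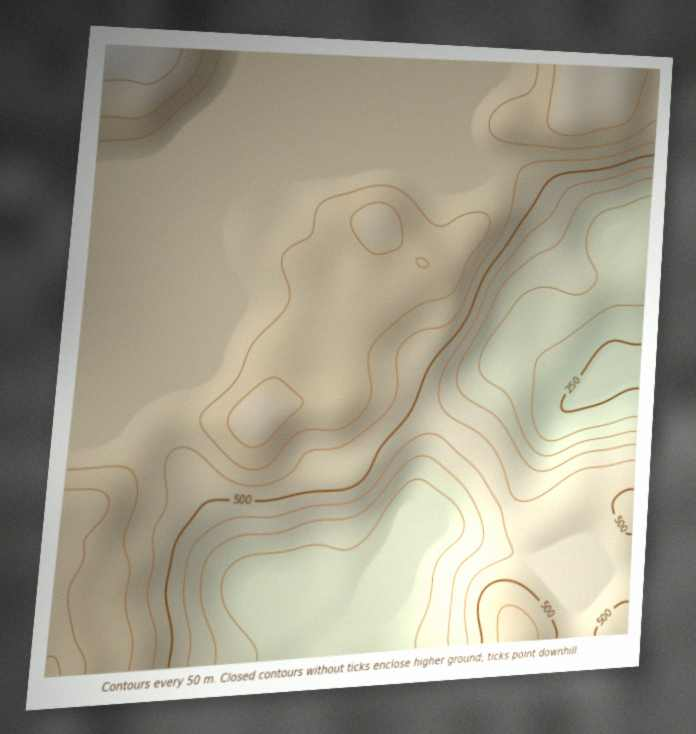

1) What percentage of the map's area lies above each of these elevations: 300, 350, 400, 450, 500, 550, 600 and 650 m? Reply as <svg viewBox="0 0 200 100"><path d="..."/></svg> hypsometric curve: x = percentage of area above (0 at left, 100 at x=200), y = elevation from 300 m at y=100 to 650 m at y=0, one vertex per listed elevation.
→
<svg viewBox="0 0 200 100"><path d="M192 100l-24-14-14-15-12-14-21-14-13-14-66-15-29-14"/></svg>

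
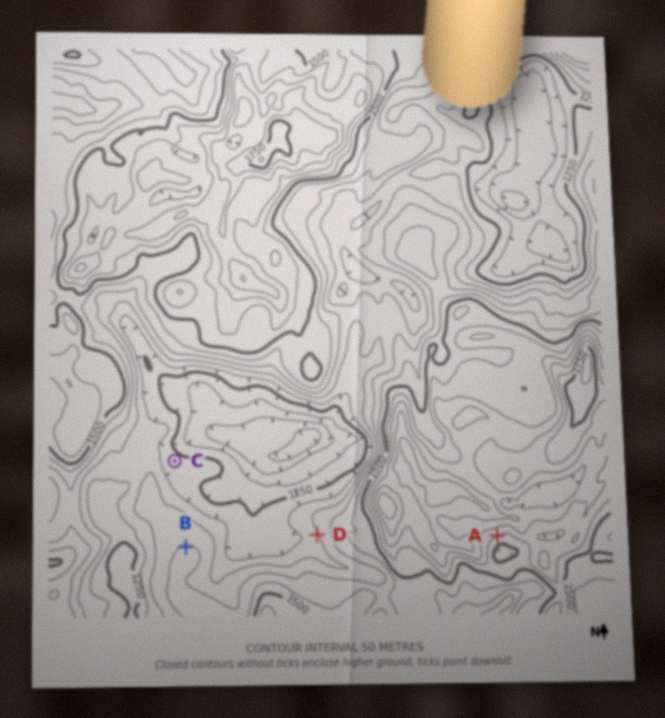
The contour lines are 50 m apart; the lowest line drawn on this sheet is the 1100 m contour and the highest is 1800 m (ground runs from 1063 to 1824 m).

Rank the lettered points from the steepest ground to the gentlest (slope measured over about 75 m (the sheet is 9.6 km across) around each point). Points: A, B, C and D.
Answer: A D C B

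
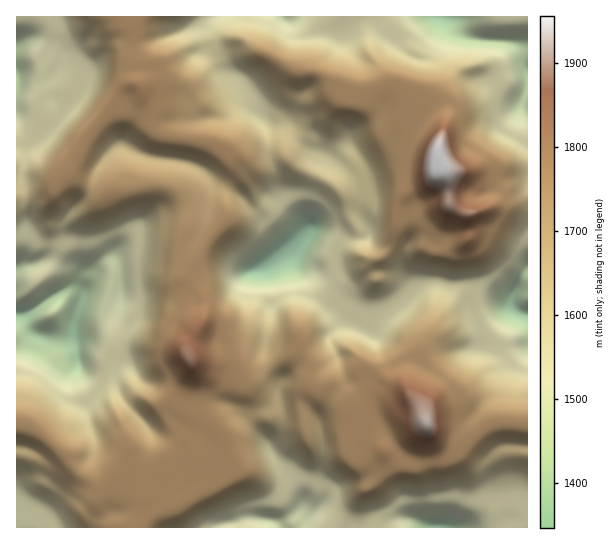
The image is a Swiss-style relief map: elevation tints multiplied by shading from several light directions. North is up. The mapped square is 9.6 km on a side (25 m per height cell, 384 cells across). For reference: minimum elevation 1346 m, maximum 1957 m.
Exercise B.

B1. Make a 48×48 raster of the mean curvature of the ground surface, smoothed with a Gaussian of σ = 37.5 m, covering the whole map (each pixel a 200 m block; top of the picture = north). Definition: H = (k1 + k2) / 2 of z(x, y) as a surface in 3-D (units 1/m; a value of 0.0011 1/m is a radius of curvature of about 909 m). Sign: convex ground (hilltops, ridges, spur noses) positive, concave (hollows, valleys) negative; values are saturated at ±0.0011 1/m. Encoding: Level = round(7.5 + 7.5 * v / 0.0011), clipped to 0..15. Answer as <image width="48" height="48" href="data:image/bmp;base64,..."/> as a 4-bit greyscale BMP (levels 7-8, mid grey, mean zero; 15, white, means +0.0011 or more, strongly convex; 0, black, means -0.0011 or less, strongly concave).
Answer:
<image width="48" height="48" href="data:image/bmp;base64,Qk32BAAAAAAAAHYAAAAoAAAAMAAAADAAAAABAAQAAAAAAIAEAAATCwAAEwsAABAAAAAAAAAAAAAAABEREQAiIiIAMzMzAERERABVVVUAZmZmAHd3dwCIiIgAmZmZAKqqqgC7u7sAzMzMAN3d3QDu7u4A////AIiGGdeZiJq8UBAVQBh1qIZ3d1EAAUiXeIdjTrh2eIm+5iJVVpg0WHVRWFaairmYeHU1mJqIiHeJz+giR6s1ZlrnQ3mbuph3d0apZ4iIiHd3ic/IdWl4lgr/4QQyJGVnZlmViaiIh3eHeInP+0eHYgeJ256pc4ZWZWh3u4iYh3iHiHeM6DZFNc+Xisy8/KaGVcpIylSZiIiHiHebsyNOKfmHqGRWnNJrqzKNzKN6momIh3ibgDe/Fth3tUiIWMoUVKzMh2GLuyWYd3irUGbuB7iHc6zuNoymaKrIaDOc1Aend4mnaHbbCKiHVKz+NXmru7ynhzePgFuIiJlWmnTXKJiHWIvrNleqqpiYNESbJvqId4RHhkW2h5h2d5vMV5Z5iJuUeYVzjcqXZnebpyi5p3l2d/y8V7l3d5hpV5l0tAV2doeJtxXJmWaGePp2ash4dnmlQRuGYIpJ6YZ5mESZemmIhpVHq6dVVKhHkQ6XMbpe/HeKd5qKphvNuGaKhUd2iSRpklyoRbm/2leKU4qqpF/0bamZQBRnpVZGYEi4WLl9qCeYcnq9MNsQB9qql1aKuGRIcGuoVI1HzkeolGzeUjJGNby7uGet2yj/gHyHgzyGr3nIoz7+Vmd3Y0m8lknEIzBf0Eylhiumao21oi3HNnd2ZjS7lluABP0AtgnEVyqXesYUmXZUZ3ZlRWOKeGuBC6/TJQbFZzu3iuJazMy5iHZ+pVVWRmi4A5z+pVW1Z2rIi8IgAFVYeWWNtkMgEQJ8QgNrljOld2i4jJJgATUomUe6lURmvqlFwEhHp5ZCd2i4i6NpQTQn+kz/+T7fy8/VdpmXiZpzZmipeslIxyMxvWdAzAqXbOfLRnaHRFRndVmad73JnIMgHXdg3XZ2JMeMUSKZSqliIil6hpv8WegQCotgrZhlZ6RLozPKFd3aQCdphmzoR7xReqhjjoZa+//I6EbfgG292XZ5h22RdXq7lseETpQZ90bJ2TXNyVm6u7qpiFkoglVmWtd0PaR0tBQ4tSLLrHS6mauppzZ8llZ4vZZzXGP+ylZpkyetmoCLqpmYUCqq2Fvbhldzi1L8z+lrxjZc2cEYlSAABKycs4+UVWlFqWD82Gif+FUl67kCMViazKmrhJxkRXQ6qHDvwCrrYndQj6xgKNy7u7zKpJh3WFFtl4Jf4YswN3l0DPq3e5iIiJacUYZma0BriIYM9XUFmGqHMM+aqIh2ZEV1E4Vmi3iZeIdUuKVIU5uHcg/HeHiXiqhVVGd4e8yoZ4h2e7ZZMHyWhwT5aoeGioZmU5pVq4iIeIiIrpVqgByHiFC8q4iYumZlJqiCiYmpiJq7yTNp4guWeGB9iHiq20UwOavbvNuKzf7LuGRp0U2YaGBOiIm3NnZHu8zLuZQ420ADjf6coG2YZ0VNiK35A3Zc//u9xSOfYSeIiaveghWXZVeZiVBJmIis72ACQzSJJImoUgAAAWWIVpW5ipQQRorbhUV3ZnZ2aK2UVViZiLmYNripipZUBFZlaFJJmId3ebgQI3vLvA=="/>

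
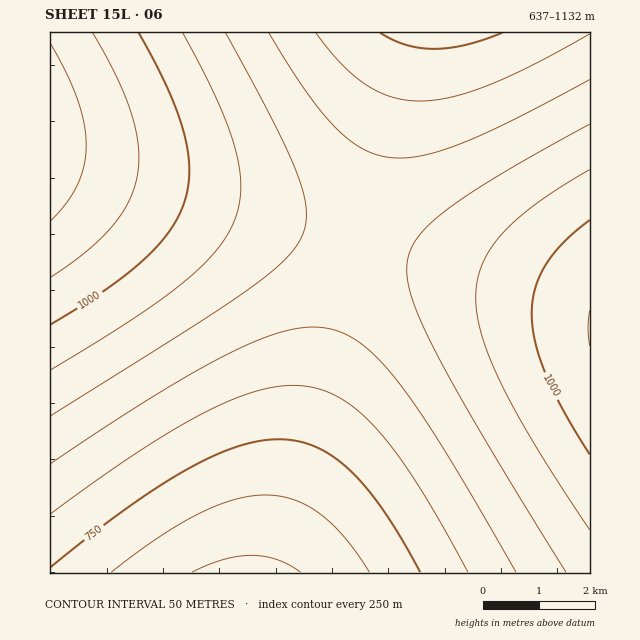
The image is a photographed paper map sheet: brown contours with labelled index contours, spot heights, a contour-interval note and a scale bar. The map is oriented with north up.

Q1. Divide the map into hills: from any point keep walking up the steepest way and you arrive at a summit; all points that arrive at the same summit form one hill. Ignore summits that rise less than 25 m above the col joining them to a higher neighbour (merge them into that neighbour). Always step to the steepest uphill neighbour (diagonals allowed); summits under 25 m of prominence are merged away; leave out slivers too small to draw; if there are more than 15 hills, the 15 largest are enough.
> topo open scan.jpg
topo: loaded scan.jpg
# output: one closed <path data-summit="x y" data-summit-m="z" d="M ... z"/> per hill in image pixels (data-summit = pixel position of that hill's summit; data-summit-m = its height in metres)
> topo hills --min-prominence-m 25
<path data-summit="50 137" data-summit-m="1132" d="M412 32l-362 1 0 540 218-1z"/><path data-summit="590 328" data-summit-m="1051" d="M590 32l-176 0-2 2-143 539 321-1z"/>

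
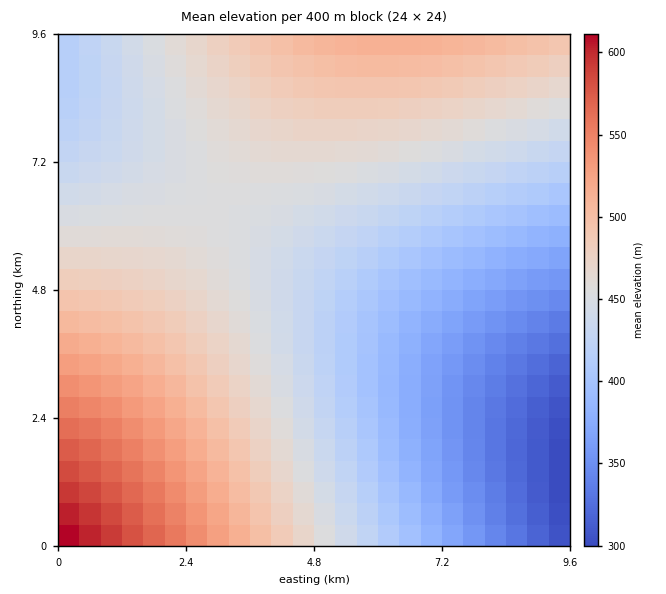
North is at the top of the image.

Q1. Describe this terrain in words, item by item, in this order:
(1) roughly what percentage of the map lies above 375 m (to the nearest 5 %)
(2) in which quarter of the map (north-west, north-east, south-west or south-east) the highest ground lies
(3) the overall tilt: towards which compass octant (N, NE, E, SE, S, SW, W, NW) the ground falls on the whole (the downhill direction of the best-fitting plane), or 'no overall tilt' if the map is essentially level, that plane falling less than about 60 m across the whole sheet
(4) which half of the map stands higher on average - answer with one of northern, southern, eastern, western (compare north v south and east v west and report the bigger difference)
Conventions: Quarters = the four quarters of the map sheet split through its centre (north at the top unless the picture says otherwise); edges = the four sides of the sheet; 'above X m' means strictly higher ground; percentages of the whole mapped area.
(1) Roughly 85 % of the ground is higher than 375 m.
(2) Look to the south-west quarter for the highest ground.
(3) The general tilt is down to the east (the land rises towards the west).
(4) The western half stands higher on average than the eastern half.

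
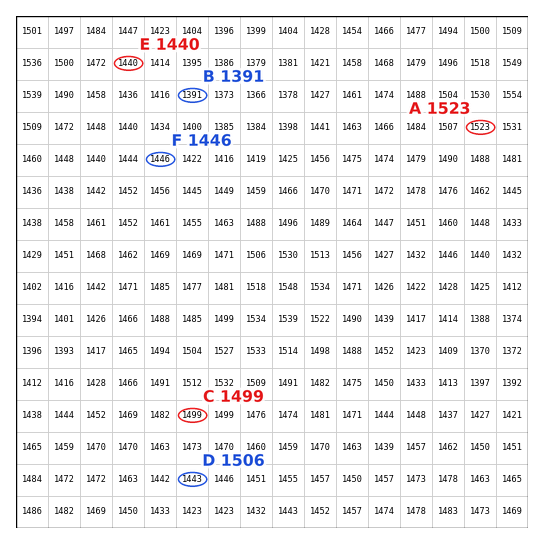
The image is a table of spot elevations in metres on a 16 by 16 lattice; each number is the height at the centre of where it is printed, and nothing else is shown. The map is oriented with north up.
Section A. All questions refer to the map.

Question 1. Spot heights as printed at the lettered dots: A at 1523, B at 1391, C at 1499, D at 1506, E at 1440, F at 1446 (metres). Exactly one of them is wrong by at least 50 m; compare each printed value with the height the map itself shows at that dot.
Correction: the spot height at D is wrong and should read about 1443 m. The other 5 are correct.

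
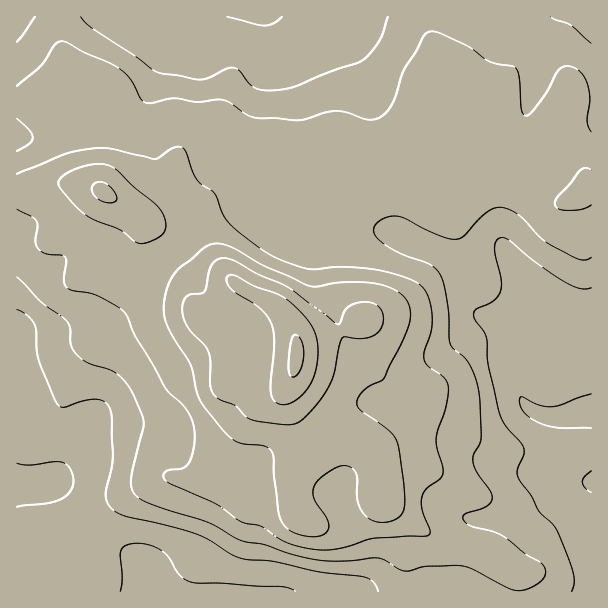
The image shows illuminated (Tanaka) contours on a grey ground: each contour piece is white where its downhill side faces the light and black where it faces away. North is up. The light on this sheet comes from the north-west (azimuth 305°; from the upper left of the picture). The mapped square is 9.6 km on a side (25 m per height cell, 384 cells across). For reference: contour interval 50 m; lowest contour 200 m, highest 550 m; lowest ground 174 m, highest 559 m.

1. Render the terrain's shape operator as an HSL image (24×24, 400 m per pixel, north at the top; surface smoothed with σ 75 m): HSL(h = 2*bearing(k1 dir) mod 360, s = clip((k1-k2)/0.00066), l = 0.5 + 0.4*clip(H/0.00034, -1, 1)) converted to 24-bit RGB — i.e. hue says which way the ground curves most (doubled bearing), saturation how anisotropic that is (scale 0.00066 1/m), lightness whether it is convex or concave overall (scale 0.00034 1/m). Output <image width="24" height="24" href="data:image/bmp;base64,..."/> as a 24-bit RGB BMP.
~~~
<image width="24" height="24" href="data:image/bmp;base64,Qk32BgAAAAAAADYAAAAoAAAAGAAAABgAAAABABgAAAAAAMAGAAATCwAAEwsAAAAAAAAAAAAAgoKmp5Sqj5WopravaEunTkyPlImPp2+cnlR5j4lEdnUsUz0UaVsJWWMOI1Qaeqw/h69ejIxccEdFfVM7Yshhlae4pcfFPULIc5B2hKeOjKmbomVnfzZXZ2xIgnJIdkk9kjM1uXg9eSFBokozgMpibNW9PLu0NKVJkH9OebBTRYPZv+DyotjocYO6uXp/dUF2j6mrfqCLlVFZkiU5lTgxcVQ7c1szbmE+VoeZn8bNRCH62OTz0u35aGny7hLGbMJCRevCiOrtNHWygLItkWkzgHNTq1JpjWekoIGTn2OUqT2ixEvL0XXFsGy6hpjFgarab7jXiLrILEzBueemi69hZxh/02Pm2vHdPdS+SCEhdlM1Z7pPZbiQVqChbpCQbnSaeYAYUmAuc1FNUH2Xtm7L0LnambrQbHG4gImpZGGPT2KW2c11hGNAKEBRNso58/OqryikT1+5cdbZa7m2mJxTfFZOfmRQdmpDsI2IUIZwRY6AWI+GSnyCx8GVo3yCemCColpOhnZDQHxSvH5bvYWPSTeFSeJgqtl/clGUfLeXfUtokV1Prp9kTk+oeVqrj3eltYK2uo6vQJydW3GISXh/or1cnWZcjS9jp0xAvY1nTHA8OMkmYbiHU3XeterevT+cr2BnjHlVflhzasmTY7PKWkW/eFG3m3m6hHZrtYx6lFxdPFhVbFdVtq5QdFE7hSpfmM9hbY3F4XrSmONQJY03JostdWEuhlZBqJd3pXidfaaOasprLDVeWxcdg4QlX3kobHV+onZkr1thT1B2T4Z7gp93flagMUHH8ejaIaiyqinh/N/PNMO9UnqNSmhyeqh5aaqkooi0o8GuhbSFMg1bu0i6s6WYcXecc1eUonCCpYeWf3OpWoqjdYWEgWp7NWxj6eyHPXu/EyZr/+7MXI7SXDiXhFNaarRAP5g4OptWv5Z7qkJHJhVRXoqcu6udeH2fR0Zxo5d5oomAk3add2OWgG+Nk0SJYbtfduiQt2K9DxVJ7//MoVvfcRSjvn+Sg7qDhJpvNqZWOpBrwWqWOSKBX558n6Z2kntzTjE7lKUwbZw7c3tUV39TT2ugc1jJzPDcsDVTgRghHuW+zP/RoQO/dzG5wcLSwK3NmJ+9jJarLCpsh0slOElqY5p0jn9ppIhZQF7Bp7bMnoi7amScfrORI5ugVtHC1D+N5ySOzP/+zP3/m3PXXwmxm6ParrrWxq3a0YnWwG6fWRKAyL2lQ2e6bFiDhkVGxZw7YpF/RqpQbXyqgIG3toeNR4uEJJlJJiabzv3kl+3Id2o5bxwoYUQyf5o5jpEzkGwvnE08ziJHhip+jb91fjaDfDVYj1xVv8uaeXiytIuXWXRFd3E1mXk9sbNbMr14G55zlP8ljlIjWyUgYTkrdnlCiIY7iYE5gm00bTwhfioamNZCSnY+WiRXmU90gb+GmMaHa489jGpDmjRbrZBPVtiPo+XZZX60SoN7nsU1a0o+eUNaf29uf4F1hn9xjHlujGJ+dlCmrIjA2r6mYD56Lzhodbu7wbibsKtpsZzXY1bDaWrZ2fLysfn7ZTXGuEeBaWuNsZuBYE93dWp+gH9/f3+Af32DiXh+h3ODWWiGdZ2Wzaqnk1rbXYnfUbjZqoPT4rvReHvLoI7iir3q4ezUuTZ2XSpKqY1iYJdhnHlsilSRdHCBgXp4gX92e3VziW11kI55XGd5b5pml7JsZGSLbJWSWXhqRV9W2uKjbHEhY3YbZZMcpJ8glipUtVaVkZ16qn5oZHJWf2V/eHODfHuNjnySd4aRcYmlooGqdmWVeqSKmKOJb2yDbXx5gl5/U5lhcNZIjo9Za6xYeptNfYM5NXo1X5mxn5a4toXQo4vHWHzCen7AdHi4jn+vjI2mZHuTi1uXqYCHdZ55kYJxiV5lZ4FvW1eKurqEfI5anJrDg4ayr2+gha+fb8ymHp2gka2KVmihyoySUHeeWWiWmVydmXeXoICOhGaUbU+EtZp9mZd4fWZ3nX+HdJmTR2uHtI17q5x/nHqBm2V0grazstfanZvFO1WXYpRYZkVaunxGo3ZRQ1xEcXlMZopgkX14jlmKbVuLrqiPqXmDdZaZeKirq3OhUGyJcK6cq8CogGh+u6yKctGQeZ9ckF9SfUdgbFdJalhQe6Bqs4WIa0yYhJ1+W4x0Z3tshl+GeWuEoJJrmq+FkKmwYGeZqlGQYrJiTriGpJ9paHeCtNF6n6FOgGdKel5KdE5Uem9oaIZuXpZZgphka1GRqZB5b4GDXV5vcmRwhW2Jm62Jkrh3d4NedlJ2llSfutKYT2eVlYpy"/>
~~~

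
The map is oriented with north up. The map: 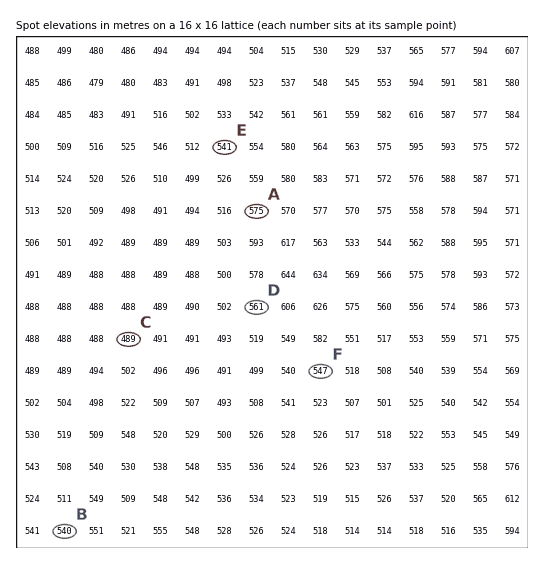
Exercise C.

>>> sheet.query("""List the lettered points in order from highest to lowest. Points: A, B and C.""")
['A', 'B', 'C']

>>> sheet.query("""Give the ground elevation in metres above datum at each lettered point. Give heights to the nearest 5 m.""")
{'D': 560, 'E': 540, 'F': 545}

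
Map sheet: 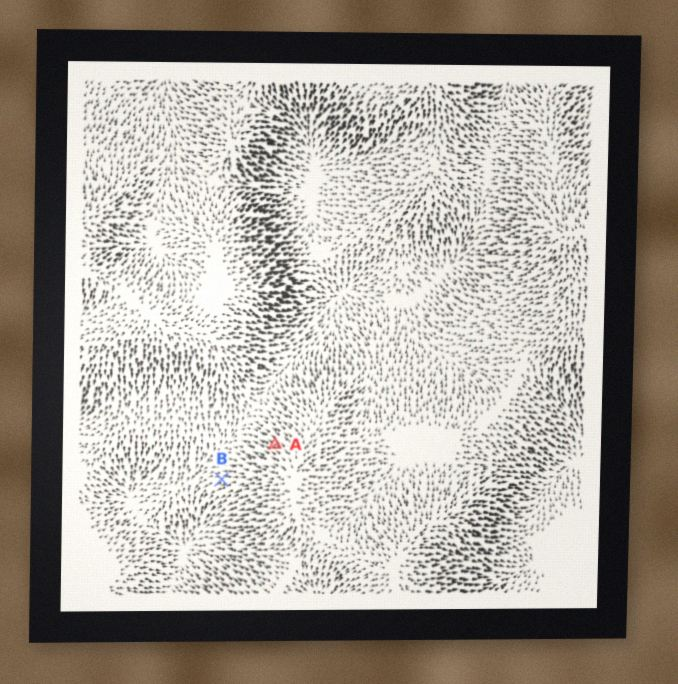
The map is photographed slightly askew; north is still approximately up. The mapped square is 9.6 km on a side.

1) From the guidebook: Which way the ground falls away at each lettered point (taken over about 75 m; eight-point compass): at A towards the NW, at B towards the W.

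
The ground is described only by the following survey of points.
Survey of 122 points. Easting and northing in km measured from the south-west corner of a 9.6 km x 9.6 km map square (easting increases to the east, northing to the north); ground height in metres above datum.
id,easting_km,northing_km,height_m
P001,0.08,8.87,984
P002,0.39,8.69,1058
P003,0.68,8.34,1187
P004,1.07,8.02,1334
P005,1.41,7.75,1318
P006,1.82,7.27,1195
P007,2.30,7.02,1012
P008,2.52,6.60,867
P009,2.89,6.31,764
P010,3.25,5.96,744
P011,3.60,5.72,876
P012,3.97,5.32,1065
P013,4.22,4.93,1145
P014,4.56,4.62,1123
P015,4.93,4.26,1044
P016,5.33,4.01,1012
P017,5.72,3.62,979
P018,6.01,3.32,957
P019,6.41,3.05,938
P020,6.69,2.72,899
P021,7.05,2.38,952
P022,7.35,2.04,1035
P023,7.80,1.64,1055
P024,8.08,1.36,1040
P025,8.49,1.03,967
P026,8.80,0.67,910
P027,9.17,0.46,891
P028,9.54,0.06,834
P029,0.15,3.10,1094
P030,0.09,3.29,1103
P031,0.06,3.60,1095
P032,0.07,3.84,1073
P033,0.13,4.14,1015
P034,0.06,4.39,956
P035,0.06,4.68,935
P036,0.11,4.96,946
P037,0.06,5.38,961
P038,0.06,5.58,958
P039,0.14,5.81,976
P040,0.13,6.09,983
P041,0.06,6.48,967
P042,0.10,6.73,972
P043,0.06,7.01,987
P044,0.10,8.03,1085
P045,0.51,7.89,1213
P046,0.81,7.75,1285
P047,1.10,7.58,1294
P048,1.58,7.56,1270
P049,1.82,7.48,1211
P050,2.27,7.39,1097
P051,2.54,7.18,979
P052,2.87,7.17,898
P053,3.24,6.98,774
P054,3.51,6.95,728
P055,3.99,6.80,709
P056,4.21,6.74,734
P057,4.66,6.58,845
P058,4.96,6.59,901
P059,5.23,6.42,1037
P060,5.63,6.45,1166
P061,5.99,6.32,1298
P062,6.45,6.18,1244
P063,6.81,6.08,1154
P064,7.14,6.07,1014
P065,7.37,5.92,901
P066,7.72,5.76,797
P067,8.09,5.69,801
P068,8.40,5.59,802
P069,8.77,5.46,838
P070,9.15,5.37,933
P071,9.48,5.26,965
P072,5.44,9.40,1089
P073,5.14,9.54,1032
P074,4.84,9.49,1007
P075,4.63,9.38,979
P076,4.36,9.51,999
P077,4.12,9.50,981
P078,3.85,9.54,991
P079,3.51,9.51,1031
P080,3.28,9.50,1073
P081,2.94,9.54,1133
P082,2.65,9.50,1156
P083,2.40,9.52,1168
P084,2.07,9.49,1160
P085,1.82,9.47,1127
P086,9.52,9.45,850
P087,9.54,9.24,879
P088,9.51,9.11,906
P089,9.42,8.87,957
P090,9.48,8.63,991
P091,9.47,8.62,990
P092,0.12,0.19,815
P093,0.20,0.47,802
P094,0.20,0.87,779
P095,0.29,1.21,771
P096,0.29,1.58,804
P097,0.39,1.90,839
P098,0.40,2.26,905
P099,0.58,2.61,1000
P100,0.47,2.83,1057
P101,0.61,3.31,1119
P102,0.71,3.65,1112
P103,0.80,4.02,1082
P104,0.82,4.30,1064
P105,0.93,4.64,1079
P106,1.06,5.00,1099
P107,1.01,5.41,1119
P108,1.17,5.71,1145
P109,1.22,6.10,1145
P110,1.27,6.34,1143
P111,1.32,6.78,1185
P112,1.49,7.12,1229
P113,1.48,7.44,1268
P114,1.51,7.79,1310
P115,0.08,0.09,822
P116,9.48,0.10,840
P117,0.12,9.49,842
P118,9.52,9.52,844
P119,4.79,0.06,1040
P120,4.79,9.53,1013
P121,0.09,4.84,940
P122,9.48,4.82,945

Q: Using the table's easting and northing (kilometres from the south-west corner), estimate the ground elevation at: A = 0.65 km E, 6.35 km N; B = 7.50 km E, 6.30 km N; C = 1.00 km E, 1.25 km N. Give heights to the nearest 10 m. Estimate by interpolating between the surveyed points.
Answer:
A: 1120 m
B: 870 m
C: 790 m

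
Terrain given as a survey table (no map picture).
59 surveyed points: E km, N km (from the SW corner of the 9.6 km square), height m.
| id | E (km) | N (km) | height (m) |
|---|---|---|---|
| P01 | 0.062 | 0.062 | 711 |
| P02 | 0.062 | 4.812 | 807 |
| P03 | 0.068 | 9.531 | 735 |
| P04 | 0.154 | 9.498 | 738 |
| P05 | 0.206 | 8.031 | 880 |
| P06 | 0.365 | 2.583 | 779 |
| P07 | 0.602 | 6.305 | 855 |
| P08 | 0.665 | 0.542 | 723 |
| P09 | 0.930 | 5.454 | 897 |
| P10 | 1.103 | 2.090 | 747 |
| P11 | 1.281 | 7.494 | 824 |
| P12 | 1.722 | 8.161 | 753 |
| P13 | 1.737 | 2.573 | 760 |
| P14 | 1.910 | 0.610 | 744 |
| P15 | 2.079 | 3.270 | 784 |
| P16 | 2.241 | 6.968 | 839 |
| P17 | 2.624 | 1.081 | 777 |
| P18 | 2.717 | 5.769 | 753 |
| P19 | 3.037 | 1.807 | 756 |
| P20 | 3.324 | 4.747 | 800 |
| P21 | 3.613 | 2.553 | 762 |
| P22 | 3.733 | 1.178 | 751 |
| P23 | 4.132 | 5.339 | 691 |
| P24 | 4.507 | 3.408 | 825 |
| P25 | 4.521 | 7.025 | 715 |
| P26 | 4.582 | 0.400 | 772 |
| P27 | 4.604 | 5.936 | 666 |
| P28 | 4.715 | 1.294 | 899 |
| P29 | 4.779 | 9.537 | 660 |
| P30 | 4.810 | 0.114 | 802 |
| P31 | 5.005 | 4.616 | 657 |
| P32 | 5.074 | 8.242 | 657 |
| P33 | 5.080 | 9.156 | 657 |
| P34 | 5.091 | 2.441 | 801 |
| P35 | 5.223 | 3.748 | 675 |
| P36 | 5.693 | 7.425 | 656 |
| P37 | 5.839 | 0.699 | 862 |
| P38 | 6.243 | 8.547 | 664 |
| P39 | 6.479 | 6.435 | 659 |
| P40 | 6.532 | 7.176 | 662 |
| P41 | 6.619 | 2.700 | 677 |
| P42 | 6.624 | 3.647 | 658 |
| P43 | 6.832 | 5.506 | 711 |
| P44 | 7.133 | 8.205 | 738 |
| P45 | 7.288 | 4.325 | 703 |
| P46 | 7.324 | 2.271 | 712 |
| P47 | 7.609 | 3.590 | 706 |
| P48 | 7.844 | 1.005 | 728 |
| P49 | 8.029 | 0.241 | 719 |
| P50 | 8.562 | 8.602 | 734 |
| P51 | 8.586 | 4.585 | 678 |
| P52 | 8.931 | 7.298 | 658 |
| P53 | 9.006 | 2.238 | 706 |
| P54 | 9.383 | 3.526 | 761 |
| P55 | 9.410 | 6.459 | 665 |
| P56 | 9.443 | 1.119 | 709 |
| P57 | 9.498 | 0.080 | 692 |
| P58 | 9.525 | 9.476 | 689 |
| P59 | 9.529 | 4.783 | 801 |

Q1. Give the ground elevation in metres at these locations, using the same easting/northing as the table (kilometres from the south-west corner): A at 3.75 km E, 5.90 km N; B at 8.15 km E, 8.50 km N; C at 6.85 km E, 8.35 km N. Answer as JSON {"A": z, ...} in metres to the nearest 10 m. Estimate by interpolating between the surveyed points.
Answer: {"A": 690, "B": 750, "C": 700}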